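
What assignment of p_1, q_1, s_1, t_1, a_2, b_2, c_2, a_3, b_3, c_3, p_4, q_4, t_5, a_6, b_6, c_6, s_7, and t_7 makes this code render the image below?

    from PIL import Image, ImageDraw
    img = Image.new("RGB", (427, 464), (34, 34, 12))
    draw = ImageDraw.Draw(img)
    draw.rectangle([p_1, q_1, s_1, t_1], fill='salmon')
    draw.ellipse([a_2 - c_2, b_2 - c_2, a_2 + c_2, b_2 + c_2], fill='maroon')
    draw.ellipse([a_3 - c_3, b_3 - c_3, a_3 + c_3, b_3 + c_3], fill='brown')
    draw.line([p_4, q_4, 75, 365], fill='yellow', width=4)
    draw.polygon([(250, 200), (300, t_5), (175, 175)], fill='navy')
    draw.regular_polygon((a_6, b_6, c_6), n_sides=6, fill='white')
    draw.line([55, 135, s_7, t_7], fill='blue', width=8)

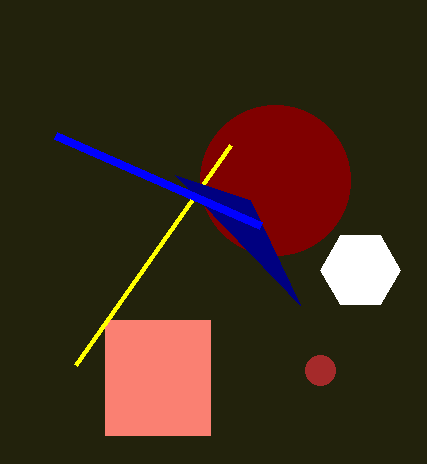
p_1 = 105; q_1 = 320; s_1 = 210; t_1 = 435; a_2 = 275; b_2 = 180; c_2 = 75; a_3 = 320; b_3 = 370; c_3 = 15; p_4 = 230; q_4 = 145; t_5 = 305; a_6 = 360; b_6 = 270; c_6 = 40; s_7 = 260; t_7 = 225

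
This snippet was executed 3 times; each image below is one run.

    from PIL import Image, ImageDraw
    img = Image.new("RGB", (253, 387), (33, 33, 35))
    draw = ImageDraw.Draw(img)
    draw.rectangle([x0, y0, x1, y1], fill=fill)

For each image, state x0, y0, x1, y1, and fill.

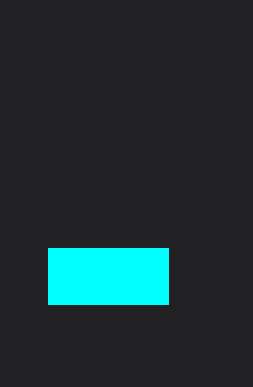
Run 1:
x0 = 48, y0 = 248, x1 = 168, y1 = 304, fill = 'cyan'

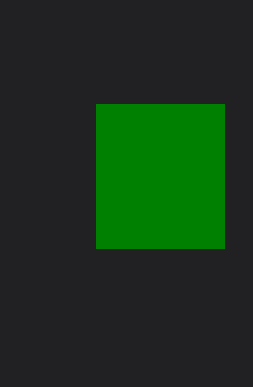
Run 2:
x0 = 96; y0 = 104; x1 = 224; y1 = 248; fill = 'green'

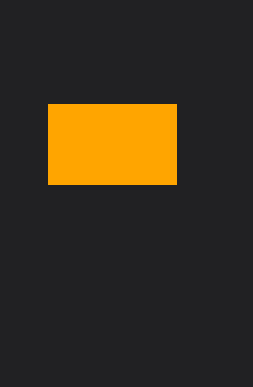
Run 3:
x0 = 48; y0 = 104; x1 = 176; y1 = 184; fill = 'orange'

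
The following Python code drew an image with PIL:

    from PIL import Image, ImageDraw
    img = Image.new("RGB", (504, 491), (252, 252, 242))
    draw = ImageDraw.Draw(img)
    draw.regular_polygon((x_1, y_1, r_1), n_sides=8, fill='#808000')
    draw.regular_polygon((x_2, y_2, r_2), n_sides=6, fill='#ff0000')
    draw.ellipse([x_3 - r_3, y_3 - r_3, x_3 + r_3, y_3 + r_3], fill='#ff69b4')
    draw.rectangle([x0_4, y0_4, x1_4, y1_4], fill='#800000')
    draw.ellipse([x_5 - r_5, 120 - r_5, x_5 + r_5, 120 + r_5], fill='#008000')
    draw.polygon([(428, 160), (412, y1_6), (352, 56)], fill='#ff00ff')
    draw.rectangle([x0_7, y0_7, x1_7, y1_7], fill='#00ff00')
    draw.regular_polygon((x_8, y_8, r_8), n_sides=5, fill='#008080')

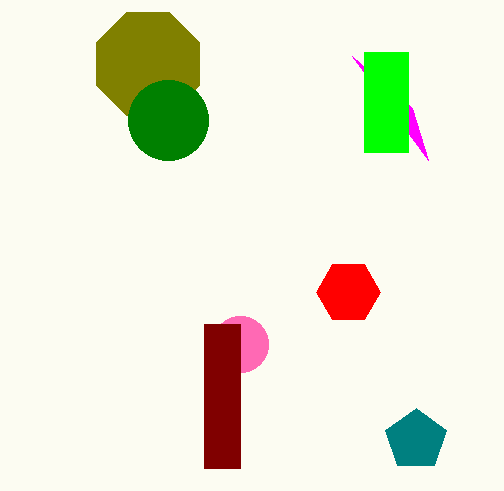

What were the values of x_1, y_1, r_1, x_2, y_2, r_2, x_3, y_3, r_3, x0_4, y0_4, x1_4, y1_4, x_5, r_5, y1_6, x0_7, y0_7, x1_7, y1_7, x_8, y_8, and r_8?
x_1 = 148; y_1 = 64; r_1 = 56; x_2 = 348; y_2 = 292; r_2 = 32; x_3 = 240; y_3 = 344; r_3 = 28; x0_4 = 204; y0_4 = 324; x1_4 = 240; y1_4 = 468; x_5 = 168; r_5 = 40; y1_6 = 108; x0_7 = 364; y0_7 = 52; x1_7 = 408; y1_7 = 152; x_8 = 416; y_8 = 440; r_8 = 32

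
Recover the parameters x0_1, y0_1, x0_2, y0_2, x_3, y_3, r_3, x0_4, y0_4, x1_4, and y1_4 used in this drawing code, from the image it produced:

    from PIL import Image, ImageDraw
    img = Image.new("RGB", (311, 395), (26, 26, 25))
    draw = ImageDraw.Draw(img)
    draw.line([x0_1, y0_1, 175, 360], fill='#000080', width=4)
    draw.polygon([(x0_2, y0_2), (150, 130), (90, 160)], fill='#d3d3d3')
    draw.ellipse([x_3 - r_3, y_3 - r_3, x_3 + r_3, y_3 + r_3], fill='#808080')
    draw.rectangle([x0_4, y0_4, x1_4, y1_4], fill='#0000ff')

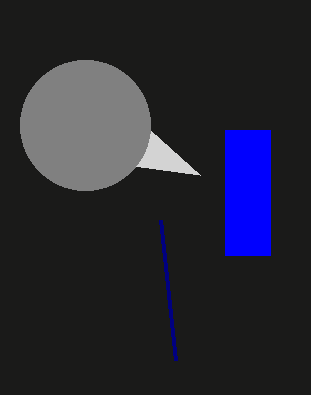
x0_1 = 160; y0_1 = 220; x0_2 = 200; y0_2 = 175; x_3 = 85; y_3 = 125; r_3 = 65; x0_4 = 225; y0_4 = 130; x1_4 = 270; y1_4 = 255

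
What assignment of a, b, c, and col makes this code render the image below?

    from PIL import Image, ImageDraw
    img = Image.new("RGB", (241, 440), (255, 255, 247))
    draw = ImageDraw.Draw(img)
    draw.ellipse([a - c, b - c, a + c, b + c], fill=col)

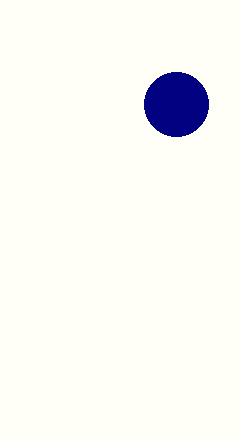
a = 176
b = 104
c = 32
col = 'navy'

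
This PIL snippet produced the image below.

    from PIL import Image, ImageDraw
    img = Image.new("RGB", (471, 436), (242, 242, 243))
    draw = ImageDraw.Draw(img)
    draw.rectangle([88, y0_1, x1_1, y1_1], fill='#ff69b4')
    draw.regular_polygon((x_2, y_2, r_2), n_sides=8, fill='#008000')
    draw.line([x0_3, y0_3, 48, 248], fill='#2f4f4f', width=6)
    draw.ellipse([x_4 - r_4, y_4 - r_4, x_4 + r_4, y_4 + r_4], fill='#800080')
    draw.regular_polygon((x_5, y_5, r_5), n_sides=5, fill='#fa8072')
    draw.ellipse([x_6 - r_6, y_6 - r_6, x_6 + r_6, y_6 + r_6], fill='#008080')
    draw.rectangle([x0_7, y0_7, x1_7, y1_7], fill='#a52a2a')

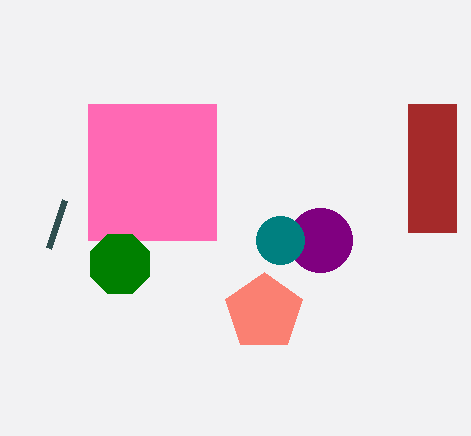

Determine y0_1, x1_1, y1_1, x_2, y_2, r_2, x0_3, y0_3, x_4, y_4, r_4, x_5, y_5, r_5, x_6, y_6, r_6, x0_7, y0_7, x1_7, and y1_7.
y0_1 = 104, x1_1 = 216, y1_1 = 240, x_2 = 120, y_2 = 264, r_2 = 32, x0_3 = 64, y0_3 = 200, x_4 = 320, y_4 = 240, r_4 = 32, x_5 = 264, y_5 = 312, r_5 = 40, x_6 = 280, y_6 = 240, r_6 = 24, x0_7 = 408, y0_7 = 104, x1_7 = 456, y1_7 = 232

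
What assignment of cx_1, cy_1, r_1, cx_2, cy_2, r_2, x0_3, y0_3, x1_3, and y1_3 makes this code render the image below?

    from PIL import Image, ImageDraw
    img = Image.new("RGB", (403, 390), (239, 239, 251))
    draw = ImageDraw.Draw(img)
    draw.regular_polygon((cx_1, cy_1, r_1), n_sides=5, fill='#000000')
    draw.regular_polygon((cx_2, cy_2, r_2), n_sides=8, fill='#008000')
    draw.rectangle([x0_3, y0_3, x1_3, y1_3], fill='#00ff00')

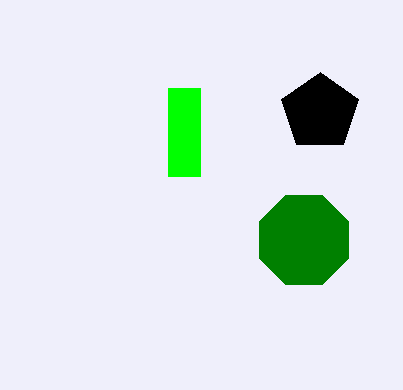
cx_1 = 320
cy_1 = 112
r_1 = 40
cx_2 = 304
cy_2 = 240
r_2 = 48
x0_3 = 168
y0_3 = 88
x1_3 = 200
y1_3 = 176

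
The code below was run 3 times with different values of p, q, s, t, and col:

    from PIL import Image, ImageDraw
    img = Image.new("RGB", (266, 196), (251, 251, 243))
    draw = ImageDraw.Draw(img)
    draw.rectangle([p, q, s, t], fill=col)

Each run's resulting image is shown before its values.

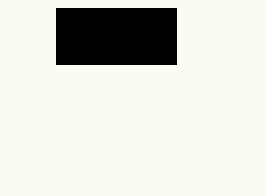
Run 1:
p = 56; q = 8; s = 176; t = 64; col = 'black'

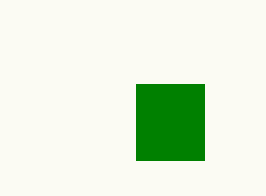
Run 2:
p = 136
q = 84
s = 204
t = 160
col = 'green'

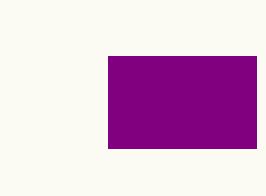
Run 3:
p = 108; q = 56; s = 256; t = 148; col = 'purple'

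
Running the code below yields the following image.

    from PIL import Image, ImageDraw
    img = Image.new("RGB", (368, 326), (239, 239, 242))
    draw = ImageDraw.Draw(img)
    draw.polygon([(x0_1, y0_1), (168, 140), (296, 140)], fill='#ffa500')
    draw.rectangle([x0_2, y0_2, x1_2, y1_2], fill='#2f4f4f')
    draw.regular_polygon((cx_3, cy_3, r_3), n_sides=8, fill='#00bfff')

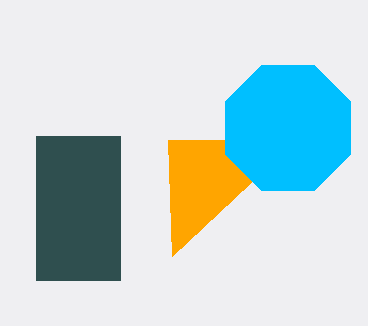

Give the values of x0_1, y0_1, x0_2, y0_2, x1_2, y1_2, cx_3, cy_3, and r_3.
x0_1 = 172; y0_1 = 256; x0_2 = 36; y0_2 = 136; x1_2 = 120; y1_2 = 280; cx_3 = 288; cy_3 = 128; r_3 = 68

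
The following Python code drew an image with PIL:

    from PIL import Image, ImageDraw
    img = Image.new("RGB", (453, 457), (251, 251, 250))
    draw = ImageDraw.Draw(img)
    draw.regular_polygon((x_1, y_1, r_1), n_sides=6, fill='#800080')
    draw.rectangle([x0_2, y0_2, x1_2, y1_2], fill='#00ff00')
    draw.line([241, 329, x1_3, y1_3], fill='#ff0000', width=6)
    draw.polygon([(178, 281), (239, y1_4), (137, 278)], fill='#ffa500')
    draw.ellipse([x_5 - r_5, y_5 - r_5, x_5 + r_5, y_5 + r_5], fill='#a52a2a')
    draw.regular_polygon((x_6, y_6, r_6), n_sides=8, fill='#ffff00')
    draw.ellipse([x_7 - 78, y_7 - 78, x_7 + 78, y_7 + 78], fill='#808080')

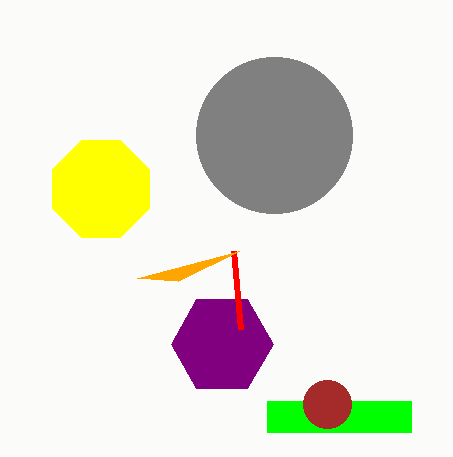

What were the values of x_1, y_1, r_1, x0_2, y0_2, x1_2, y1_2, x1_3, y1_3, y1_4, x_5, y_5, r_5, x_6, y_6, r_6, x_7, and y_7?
x_1 = 222
y_1 = 344
r_1 = 51
x0_2 = 267
y0_2 = 401
x1_2 = 411
y1_2 = 432
x1_3 = 234
y1_3 = 251
y1_4 = 251
x_5 = 327
y_5 = 404
r_5 = 24
x_6 = 101
y_6 = 189
r_6 = 52
x_7 = 274
y_7 = 135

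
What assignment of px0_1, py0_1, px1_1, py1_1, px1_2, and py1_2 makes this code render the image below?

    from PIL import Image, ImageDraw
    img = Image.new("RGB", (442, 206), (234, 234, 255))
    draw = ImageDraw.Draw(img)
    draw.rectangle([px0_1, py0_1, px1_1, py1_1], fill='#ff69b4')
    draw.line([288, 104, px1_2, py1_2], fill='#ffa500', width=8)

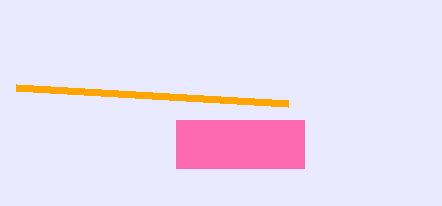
px0_1 = 176; py0_1 = 120; px1_1 = 304; py1_1 = 168; px1_2 = 16; py1_2 = 88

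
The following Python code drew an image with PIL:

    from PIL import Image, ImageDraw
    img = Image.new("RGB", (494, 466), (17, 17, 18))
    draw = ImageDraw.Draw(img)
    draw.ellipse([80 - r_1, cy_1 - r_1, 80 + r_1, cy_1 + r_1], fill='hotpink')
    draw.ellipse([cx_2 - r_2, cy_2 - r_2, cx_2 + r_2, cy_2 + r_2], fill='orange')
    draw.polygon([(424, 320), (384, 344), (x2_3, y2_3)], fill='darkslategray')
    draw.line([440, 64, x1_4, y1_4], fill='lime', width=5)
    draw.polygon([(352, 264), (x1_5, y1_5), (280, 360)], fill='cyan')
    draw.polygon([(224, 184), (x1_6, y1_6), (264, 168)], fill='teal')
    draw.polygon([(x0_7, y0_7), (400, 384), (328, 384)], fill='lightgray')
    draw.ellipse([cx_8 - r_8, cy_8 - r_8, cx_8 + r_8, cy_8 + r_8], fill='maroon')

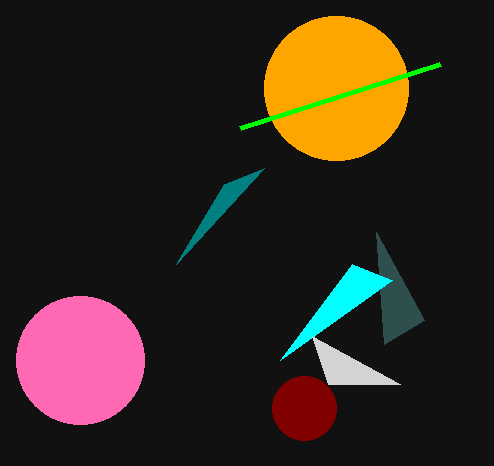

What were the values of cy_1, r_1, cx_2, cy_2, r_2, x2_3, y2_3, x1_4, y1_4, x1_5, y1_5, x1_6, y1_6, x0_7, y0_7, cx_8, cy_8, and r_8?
cy_1 = 360; r_1 = 64; cx_2 = 336; cy_2 = 88; r_2 = 72; x2_3 = 376; y2_3 = 232; x1_4 = 240; y1_4 = 128; x1_5 = 392; y1_5 = 280; x1_6 = 176; y1_6 = 264; x0_7 = 312; y0_7 = 336; cx_8 = 304; cy_8 = 408; r_8 = 32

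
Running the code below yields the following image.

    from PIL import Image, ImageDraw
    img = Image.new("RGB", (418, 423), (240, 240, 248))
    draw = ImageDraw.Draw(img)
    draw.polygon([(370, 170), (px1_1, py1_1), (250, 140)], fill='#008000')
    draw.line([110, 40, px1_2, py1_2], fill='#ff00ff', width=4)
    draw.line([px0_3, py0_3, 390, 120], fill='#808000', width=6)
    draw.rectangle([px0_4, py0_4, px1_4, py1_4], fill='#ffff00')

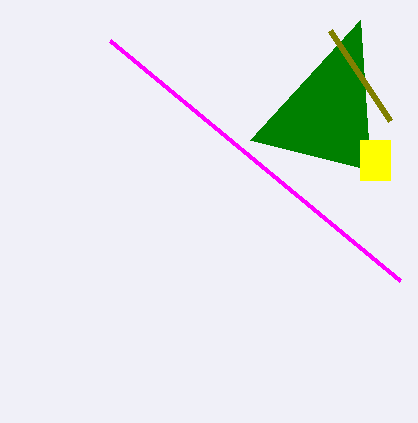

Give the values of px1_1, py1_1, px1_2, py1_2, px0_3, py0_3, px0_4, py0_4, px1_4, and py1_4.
px1_1 = 360
py1_1 = 20
px1_2 = 400
py1_2 = 280
px0_3 = 330
py0_3 = 30
px0_4 = 360
py0_4 = 140
px1_4 = 390
py1_4 = 180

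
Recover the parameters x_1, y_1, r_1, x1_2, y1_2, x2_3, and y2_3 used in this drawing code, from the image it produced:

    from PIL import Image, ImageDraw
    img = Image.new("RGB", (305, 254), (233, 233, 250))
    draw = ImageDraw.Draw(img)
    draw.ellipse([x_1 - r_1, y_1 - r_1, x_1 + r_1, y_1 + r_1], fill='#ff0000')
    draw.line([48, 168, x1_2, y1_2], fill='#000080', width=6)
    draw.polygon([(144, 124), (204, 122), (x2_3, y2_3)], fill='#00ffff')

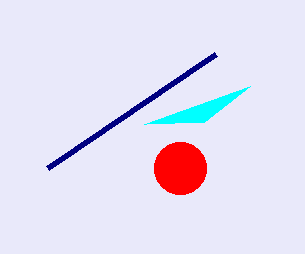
x_1 = 180; y_1 = 168; r_1 = 26; x1_2 = 216; y1_2 = 54; x2_3 = 250; y2_3 = 86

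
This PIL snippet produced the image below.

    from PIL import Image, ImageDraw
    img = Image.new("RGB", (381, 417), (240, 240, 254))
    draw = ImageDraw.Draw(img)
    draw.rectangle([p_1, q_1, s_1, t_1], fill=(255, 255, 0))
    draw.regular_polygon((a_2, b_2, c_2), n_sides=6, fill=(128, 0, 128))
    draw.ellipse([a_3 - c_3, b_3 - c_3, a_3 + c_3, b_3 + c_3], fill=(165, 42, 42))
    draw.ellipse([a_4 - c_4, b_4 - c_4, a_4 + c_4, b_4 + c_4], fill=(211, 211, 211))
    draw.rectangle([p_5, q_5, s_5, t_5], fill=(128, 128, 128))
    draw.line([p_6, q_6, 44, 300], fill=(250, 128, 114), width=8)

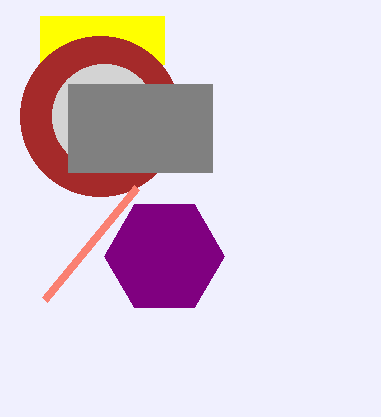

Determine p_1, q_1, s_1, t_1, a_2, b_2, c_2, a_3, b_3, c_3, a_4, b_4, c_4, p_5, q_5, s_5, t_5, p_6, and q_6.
p_1 = 40; q_1 = 16; s_1 = 164; t_1 = 64; a_2 = 164; b_2 = 256; c_2 = 60; a_3 = 100; b_3 = 116; c_3 = 80; a_4 = 104; b_4 = 116; c_4 = 52; p_5 = 68; q_5 = 84; s_5 = 212; t_5 = 172; p_6 = 136; q_6 = 188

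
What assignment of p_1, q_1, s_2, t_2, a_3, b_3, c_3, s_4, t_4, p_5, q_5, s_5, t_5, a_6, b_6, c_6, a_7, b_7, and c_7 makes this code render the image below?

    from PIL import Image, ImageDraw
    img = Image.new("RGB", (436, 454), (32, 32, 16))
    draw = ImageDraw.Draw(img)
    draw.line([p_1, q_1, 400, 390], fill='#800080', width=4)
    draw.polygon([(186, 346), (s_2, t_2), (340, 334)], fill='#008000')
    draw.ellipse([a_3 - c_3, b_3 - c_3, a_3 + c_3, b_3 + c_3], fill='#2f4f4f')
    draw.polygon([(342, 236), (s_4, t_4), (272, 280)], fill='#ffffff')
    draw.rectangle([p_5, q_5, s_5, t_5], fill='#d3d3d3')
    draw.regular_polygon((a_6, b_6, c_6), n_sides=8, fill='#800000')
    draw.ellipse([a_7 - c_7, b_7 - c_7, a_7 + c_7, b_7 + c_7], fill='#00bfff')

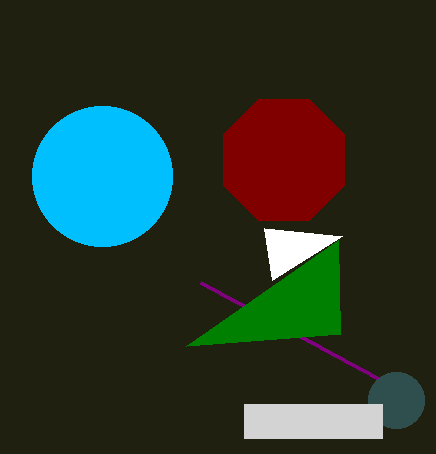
p_1 = 200, q_1 = 282, s_2 = 338, t_2 = 240, a_3 = 396, b_3 = 400, c_3 = 28, s_4 = 264, t_4 = 228, p_5 = 244, q_5 = 404, s_5 = 382, t_5 = 438, a_6 = 284, b_6 = 160, c_6 = 66, a_7 = 102, b_7 = 176, c_7 = 70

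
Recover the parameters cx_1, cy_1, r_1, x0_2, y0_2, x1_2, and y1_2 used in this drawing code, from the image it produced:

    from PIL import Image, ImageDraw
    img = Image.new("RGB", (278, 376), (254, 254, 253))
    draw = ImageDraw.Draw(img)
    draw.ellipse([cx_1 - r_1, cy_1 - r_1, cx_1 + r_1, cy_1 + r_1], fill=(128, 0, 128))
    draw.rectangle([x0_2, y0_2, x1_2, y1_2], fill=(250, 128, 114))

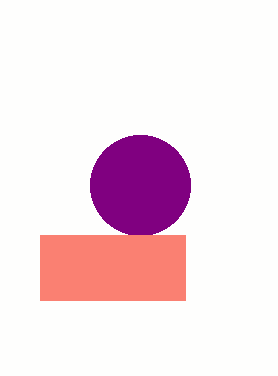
cx_1 = 140, cy_1 = 185, r_1 = 50, x0_2 = 40, y0_2 = 235, x1_2 = 185, y1_2 = 300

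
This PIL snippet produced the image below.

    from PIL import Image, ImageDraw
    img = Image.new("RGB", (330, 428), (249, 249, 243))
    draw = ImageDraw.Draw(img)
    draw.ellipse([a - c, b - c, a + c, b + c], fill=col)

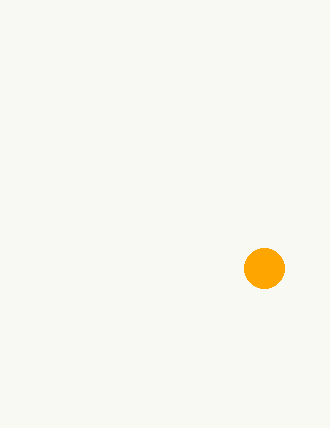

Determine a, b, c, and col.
a = 264
b = 268
c = 20
col = 'orange'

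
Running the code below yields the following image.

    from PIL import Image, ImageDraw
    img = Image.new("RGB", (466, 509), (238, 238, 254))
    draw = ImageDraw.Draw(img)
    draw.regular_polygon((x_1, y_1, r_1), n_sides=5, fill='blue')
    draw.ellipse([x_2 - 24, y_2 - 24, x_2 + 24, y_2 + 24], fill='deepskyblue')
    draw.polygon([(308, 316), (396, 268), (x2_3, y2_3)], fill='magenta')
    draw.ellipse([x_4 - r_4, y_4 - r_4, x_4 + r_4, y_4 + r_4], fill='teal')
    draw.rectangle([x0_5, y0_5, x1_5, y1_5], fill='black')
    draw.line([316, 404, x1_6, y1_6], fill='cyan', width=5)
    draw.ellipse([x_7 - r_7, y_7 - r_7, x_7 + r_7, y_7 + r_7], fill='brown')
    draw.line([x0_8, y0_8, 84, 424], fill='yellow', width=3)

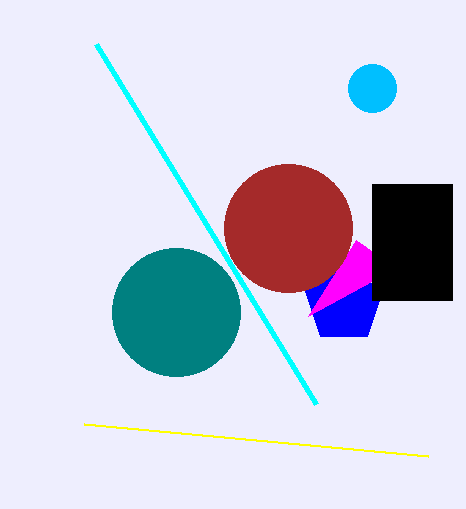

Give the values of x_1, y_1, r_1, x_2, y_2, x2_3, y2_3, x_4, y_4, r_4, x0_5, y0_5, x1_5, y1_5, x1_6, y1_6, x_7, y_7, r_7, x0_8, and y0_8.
x_1 = 344; y_1 = 304; r_1 = 40; x_2 = 372; y_2 = 88; x2_3 = 356; y2_3 = 240; x_4 = 176; y_4 = 312; r_4 = 64; x0_5 = 372; y0_5 = 184; x1_5 = 452; y1_5 = 300; x1_6 = 96; y1_6 = 44; x_7 = 288; y_7 = 228; r_7 = 64; x0_8 = 428; y0_8 = 456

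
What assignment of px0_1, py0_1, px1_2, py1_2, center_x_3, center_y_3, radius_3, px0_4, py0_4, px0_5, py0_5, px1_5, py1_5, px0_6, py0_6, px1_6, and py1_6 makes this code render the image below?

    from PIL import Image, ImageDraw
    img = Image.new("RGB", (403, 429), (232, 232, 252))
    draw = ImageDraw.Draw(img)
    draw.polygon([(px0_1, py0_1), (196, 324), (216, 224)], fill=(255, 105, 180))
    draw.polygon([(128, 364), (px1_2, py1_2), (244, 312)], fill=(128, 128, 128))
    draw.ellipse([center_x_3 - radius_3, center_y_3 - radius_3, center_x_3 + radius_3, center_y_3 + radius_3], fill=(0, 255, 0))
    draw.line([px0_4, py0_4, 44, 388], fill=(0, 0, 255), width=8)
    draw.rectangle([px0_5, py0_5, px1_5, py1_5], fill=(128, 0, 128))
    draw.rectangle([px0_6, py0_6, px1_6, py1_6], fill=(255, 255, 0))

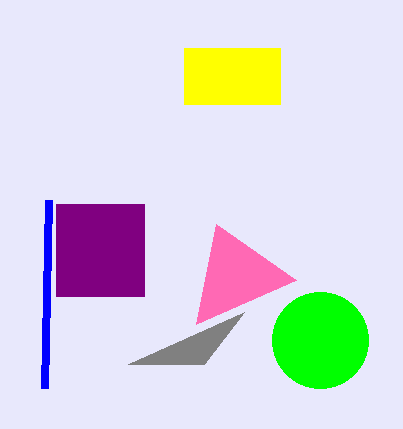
px0_1 = 296
py0_1 = 280
px1_2 = 204
py1_2 = 364
center_x_3 = 320
center_y_3 = 340
radius_3 = 48
px0_4 = 48
py0_4 = 200
px0_5 = 56
py0_5 = 204
px1_5 = 144
py1_5 = 296
px0_6 = 184
py0_6 = 48
px1_6 = 280
py1_6 = 104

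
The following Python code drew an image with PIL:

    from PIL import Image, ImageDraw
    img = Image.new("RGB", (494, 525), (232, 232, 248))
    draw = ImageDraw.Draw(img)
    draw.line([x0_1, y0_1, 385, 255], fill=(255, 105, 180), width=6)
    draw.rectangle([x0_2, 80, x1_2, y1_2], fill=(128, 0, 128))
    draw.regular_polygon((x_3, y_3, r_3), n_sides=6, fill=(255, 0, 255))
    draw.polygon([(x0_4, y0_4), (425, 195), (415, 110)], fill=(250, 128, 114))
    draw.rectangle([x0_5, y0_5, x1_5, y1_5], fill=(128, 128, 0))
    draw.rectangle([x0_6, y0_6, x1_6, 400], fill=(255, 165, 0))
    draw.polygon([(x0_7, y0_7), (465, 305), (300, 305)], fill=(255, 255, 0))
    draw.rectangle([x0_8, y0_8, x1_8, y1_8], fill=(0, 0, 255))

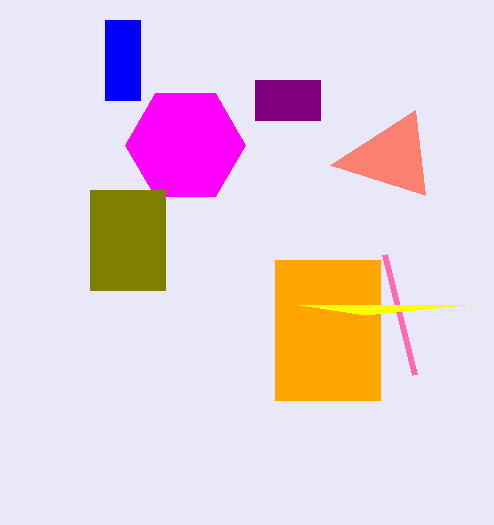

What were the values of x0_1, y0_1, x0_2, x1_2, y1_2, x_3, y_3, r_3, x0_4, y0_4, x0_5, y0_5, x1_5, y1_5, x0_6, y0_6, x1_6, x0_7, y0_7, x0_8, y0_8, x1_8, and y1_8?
x0_1 = 415
y0_1 = 375
x0_2 = 255
x1_2 = 320
y1_2 = 120
x_3 = 185
y_3 = 145
r_3 = 60
x0_4 = 330
y0_4 = 165
x0_5 = 90
y0_5 = 190
x1_5 = 165
y1_5 = 290
x0_6 = 275
y0_6 = 260
x1_6 = 380
x0_7 = 365
y0_7 = 315
x0_8 = 105
y0_8 = 20
x1_8 = 140
y1_8 = 100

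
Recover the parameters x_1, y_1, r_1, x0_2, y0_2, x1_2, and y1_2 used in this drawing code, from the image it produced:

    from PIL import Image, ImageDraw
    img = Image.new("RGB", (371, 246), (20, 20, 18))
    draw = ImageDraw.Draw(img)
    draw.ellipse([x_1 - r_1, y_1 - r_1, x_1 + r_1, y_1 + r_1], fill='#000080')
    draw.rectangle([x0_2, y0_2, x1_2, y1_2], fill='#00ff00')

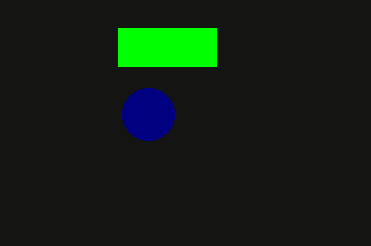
x_1 = 148, y_1 = 114, r_1 = 26, x0_2 = 118, y0_2 = 28, x1_2 = 216, y1_2 = 66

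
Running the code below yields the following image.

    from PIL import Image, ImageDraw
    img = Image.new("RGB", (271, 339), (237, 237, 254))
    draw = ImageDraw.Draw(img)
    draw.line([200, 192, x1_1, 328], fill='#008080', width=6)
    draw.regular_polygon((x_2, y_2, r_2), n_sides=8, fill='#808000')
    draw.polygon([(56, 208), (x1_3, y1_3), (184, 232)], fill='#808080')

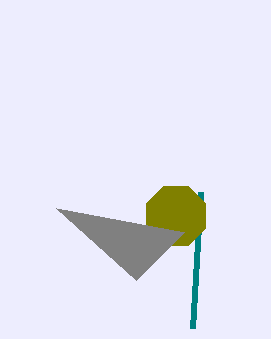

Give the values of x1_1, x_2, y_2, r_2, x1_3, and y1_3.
x1_1 = 192
x_2 = 176
y_2 = 216
r_2 = 32
x1_3 = 136
y1_3 = 280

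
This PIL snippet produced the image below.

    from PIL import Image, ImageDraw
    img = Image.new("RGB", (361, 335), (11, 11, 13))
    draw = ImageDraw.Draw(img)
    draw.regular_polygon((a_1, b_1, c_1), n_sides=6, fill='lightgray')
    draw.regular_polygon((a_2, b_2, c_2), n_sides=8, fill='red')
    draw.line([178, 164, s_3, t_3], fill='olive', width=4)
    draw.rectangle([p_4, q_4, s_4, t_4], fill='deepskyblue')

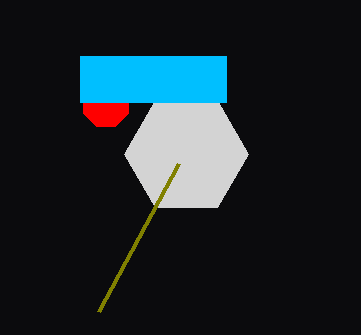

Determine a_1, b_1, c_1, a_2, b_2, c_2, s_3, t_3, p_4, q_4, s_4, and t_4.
a_1 = 186, b_1 = 154, c_1 = 62, a_2 = 106, b_2 = 104, c_2 = 24, s_3 = 98, t_3 = 312, p_4 = 80, q_4 = 56, s_4 = 226, t_4 = 102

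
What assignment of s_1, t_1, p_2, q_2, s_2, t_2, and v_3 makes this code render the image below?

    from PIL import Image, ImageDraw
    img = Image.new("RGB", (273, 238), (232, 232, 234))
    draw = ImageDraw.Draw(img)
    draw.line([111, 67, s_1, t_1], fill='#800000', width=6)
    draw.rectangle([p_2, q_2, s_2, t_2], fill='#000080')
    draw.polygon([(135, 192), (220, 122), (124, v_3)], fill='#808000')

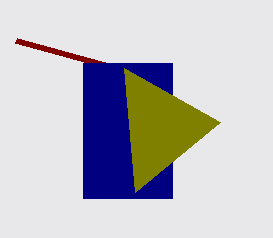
s_1 = 16
t_1 = 41
p_2 = 83
q_2 = 63
s_2 = 172
t_2 = 198
v_3 = 68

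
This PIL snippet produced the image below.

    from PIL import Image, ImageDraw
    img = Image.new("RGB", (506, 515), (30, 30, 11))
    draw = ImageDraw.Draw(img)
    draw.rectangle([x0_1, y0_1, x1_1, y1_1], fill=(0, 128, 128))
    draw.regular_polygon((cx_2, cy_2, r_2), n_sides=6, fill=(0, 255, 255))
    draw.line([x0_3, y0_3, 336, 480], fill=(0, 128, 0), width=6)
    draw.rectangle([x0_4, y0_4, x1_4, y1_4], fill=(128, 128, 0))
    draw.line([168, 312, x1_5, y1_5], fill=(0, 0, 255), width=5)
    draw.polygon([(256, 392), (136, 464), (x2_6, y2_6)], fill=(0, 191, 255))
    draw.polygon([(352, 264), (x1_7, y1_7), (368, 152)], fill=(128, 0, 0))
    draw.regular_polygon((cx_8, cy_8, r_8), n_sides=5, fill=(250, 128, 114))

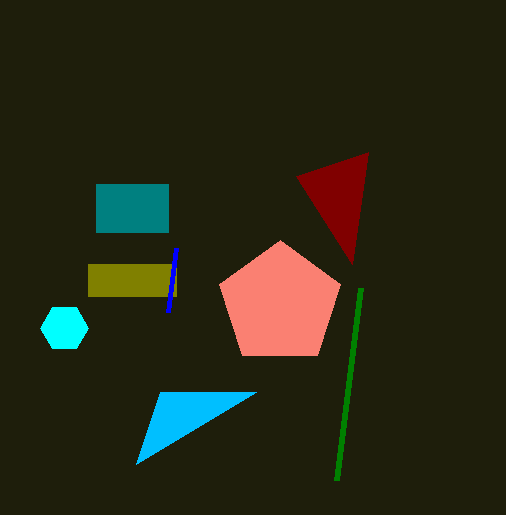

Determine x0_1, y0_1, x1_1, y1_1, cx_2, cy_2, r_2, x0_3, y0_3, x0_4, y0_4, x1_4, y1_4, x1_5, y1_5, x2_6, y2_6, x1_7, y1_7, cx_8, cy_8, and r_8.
x0_1 = 96, y0_1 = 184, x1_1 = 168, y1_1 = 232, cx_2 = 64, cy_2 = 328, r_2 = 24, x0_3 = 360, y0_3 = 288, x0_4 = 88, y0_4 = 264, x1_4 = 176, y1_4 = 296, x1_5 = 176, y1_5 = 248, x2_6 = 160, y2_6 = 392, x1_7 = 296, y1_7 = 176, cx_8 = 280, cy_8 = 304, r_8 = 64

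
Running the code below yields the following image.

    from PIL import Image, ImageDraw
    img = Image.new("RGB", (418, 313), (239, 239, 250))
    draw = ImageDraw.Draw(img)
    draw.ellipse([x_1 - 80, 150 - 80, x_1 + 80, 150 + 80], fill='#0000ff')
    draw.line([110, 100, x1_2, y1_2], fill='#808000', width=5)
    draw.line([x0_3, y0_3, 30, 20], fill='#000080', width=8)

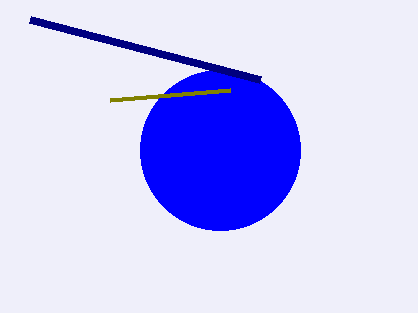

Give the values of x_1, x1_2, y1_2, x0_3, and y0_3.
x_1 = 220
x1_2 = 230
y1_2 = 90
x0_3 = 260
y0_3 = 80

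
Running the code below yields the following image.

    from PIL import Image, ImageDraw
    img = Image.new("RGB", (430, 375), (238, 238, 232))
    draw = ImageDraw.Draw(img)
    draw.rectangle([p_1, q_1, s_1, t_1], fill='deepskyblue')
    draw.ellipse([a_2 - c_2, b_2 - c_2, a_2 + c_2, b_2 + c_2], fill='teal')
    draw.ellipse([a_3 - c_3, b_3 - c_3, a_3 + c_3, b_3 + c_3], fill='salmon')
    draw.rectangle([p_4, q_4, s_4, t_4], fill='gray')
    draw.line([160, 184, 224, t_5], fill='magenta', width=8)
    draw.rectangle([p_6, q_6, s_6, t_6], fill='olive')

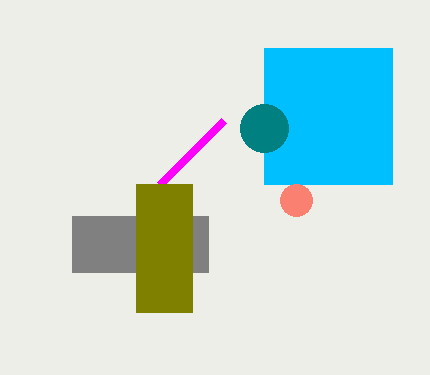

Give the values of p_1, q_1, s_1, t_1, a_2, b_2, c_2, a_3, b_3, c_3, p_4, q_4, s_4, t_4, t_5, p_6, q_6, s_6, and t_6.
p_1 = 264
q_1 = 48
s_1 = 392
t_1 = 184
a_2 = 264
b_2 = 128
c_2 = 24
a_3 = 296
b_3 = 200
c_3 = 16
p_4 = 72
q_4 = 216
s_4 = 208
t_4 = 272
t_5 = 120
p_6 = 136
q_6 = 184
s_6 = 192
t_6 = 312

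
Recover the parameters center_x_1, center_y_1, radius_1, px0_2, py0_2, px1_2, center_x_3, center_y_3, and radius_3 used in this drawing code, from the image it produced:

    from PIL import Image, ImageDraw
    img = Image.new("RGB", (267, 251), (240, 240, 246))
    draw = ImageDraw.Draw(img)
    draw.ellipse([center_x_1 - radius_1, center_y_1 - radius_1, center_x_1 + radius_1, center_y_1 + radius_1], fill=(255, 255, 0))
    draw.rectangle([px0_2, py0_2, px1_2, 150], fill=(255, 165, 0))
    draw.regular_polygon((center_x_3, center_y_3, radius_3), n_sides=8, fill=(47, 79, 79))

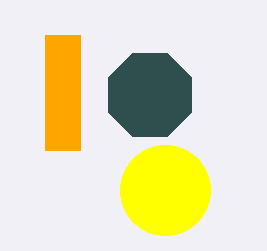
center_x_1 = 165
center_y_1 = 190
radius_1 = 45
px0_2 = 45
py0_2 = 35
px1_2 = 80
center_x_3 = 150
center_y_3 = 95
radius_3 = 45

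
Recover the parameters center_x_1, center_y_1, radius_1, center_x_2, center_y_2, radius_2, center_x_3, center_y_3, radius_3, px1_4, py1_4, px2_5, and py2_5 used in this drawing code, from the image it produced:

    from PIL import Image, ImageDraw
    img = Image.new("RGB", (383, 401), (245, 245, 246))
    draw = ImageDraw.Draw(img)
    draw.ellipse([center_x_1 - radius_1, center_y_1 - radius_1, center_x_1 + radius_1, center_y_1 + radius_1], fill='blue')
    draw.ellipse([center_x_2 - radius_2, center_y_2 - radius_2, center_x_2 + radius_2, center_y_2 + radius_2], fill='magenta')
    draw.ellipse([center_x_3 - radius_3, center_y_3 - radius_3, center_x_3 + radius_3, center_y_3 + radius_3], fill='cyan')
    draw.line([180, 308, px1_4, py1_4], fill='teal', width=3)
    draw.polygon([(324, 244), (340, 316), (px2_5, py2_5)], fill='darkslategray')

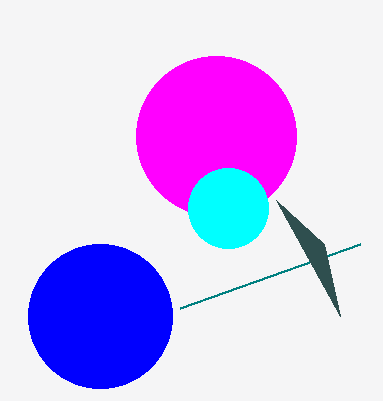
center_x_1 = 100
center_y_1 = 316
radius_1 = 72
center_x_2 = 216
center_y_2 = 136
radius_2 = 80
center_x_3 = 228
center_y_3 = 208
radius_3 = 40
px1_4 = 360
py1_4 = 244
px2_5 = 276
py2_5 = 200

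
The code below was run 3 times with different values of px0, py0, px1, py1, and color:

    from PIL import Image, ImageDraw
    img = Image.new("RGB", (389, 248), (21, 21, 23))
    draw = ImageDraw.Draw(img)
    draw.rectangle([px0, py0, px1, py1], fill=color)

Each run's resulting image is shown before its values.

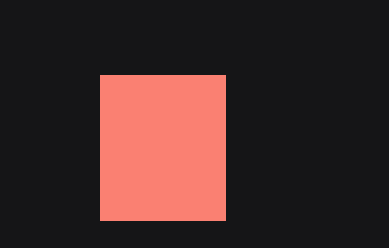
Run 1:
px0 = 100, py0 = 75, px1 = 225, py1 = 220, color = 'salmon'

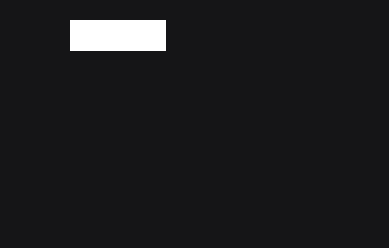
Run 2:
px0 = 70, py0 = 20, px1 = 165, py1 = 50, color = 'white'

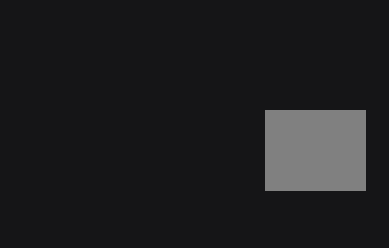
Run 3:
px0 = 265; py0 = 110; px1 = 365; py1 = 190; color = 'gray'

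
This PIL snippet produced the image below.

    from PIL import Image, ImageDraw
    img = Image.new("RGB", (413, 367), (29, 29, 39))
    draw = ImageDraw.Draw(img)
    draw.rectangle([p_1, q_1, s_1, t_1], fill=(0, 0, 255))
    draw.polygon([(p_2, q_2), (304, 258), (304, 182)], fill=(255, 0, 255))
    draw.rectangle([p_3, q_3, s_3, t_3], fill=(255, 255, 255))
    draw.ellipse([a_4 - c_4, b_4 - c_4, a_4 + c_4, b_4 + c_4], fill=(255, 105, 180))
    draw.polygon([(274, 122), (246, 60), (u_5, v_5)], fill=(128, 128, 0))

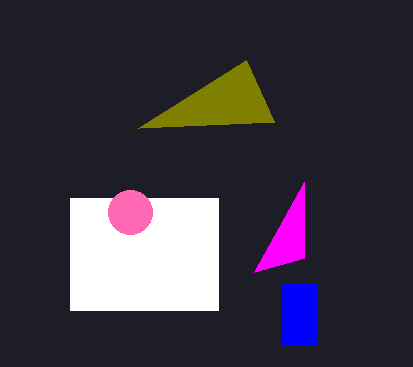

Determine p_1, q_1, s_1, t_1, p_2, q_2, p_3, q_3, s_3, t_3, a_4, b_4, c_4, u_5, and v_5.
p_1 = 282; q_1 = 284; s_1 = 316; t_1 = 344; p_2 = 254; q_2 = 272; p_3 = 70; q_3 = 198; s_3 = 218; t_3 = 310; a_4 = 130; b_4 = 212; c_4 = 22; u_5 = 138; v_5 = 128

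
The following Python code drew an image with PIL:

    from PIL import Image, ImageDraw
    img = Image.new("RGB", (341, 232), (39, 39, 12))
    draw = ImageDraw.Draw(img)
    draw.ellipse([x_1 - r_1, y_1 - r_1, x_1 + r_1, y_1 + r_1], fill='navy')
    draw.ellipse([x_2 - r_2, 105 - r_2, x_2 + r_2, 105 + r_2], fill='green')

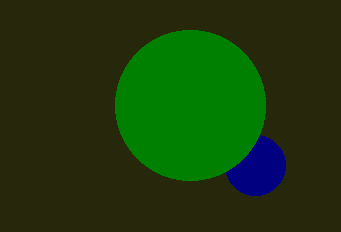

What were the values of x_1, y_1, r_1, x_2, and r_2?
x_1 = 255
y_1 = 165
r_1 = 30
x_2 = 190
r_2 = 75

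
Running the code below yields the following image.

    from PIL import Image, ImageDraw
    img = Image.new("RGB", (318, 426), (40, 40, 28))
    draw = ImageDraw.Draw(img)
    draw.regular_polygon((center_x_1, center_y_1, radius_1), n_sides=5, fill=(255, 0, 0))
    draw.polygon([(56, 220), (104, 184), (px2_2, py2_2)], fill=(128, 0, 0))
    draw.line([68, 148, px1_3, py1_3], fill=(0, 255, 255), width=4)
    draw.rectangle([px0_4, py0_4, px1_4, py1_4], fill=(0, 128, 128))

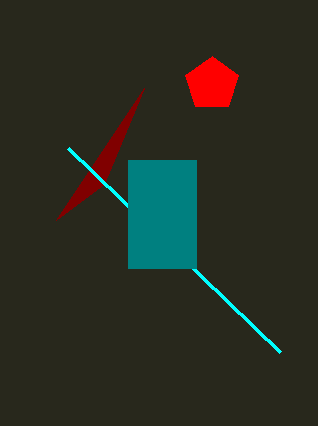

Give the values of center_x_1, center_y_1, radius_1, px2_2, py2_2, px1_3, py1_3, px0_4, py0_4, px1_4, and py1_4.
center_x_1 = 212; center_y_1 = 84; radius_1 = 28; px2_2 = 144; py2_2 = 88; px1_3 = 280; py1_3 = 352; px0_4 = 128; py0_4 = 160; px1_4 = 196; py1_4 = 268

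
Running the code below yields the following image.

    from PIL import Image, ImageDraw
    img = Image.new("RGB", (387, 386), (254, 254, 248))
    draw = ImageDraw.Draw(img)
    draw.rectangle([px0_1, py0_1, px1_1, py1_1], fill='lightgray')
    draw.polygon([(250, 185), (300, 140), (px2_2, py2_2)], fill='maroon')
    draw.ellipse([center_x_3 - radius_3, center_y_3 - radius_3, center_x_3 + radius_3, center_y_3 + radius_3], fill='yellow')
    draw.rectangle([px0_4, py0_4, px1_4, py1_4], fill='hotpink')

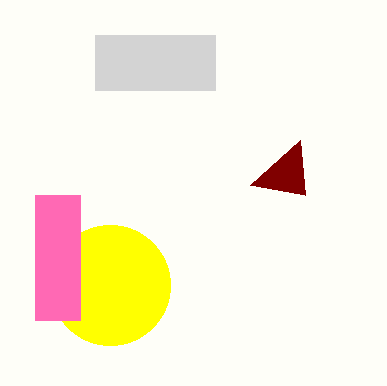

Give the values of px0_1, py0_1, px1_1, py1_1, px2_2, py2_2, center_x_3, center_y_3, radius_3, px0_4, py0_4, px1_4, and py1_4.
px0_1 = 95; py0_1 = 35; px1_1 = 215; py1_1 = 90; px2_2 = 305; py2_2 = 195; center_x_3 = 110; center_y_3 = 285; radius_3 = 60; px0_4 = 35; py0_4 = 195; px1_4 = 80; py1_4 = 320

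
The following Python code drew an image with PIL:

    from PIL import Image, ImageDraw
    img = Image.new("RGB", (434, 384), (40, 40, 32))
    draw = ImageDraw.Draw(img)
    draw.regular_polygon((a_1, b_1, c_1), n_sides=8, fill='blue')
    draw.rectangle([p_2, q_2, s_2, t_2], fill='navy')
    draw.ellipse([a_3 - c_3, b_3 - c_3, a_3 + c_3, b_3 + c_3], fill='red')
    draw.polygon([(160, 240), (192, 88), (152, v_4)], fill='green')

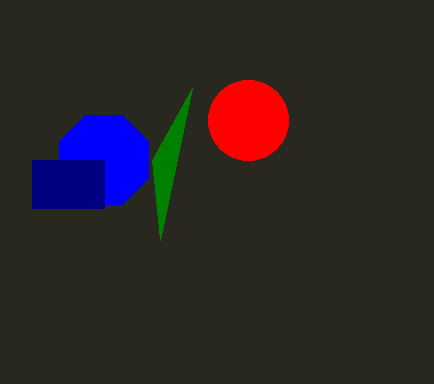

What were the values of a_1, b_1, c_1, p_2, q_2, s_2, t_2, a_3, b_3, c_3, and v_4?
a_1 = 104
b_1 = 160
c_1 = 48
p_2 = 32
q_2 = 160
s_2 = 104
t_2 = 208
a_3 = 248
b_3 = 120
c_3 = 40
v_4 = 160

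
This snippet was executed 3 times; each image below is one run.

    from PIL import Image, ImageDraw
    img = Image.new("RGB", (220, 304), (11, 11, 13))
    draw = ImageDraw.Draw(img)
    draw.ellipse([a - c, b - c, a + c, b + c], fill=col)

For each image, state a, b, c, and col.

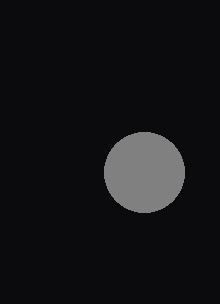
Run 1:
a = 144; b = 172; c = 40; col = 'gray'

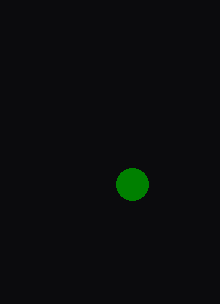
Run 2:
a = 132, b = 184, c = 16, col = 'green'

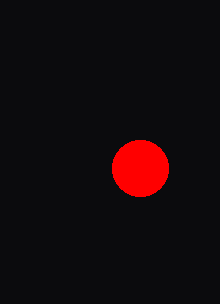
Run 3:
a = 140; b = 168; c = 28; col = 'red'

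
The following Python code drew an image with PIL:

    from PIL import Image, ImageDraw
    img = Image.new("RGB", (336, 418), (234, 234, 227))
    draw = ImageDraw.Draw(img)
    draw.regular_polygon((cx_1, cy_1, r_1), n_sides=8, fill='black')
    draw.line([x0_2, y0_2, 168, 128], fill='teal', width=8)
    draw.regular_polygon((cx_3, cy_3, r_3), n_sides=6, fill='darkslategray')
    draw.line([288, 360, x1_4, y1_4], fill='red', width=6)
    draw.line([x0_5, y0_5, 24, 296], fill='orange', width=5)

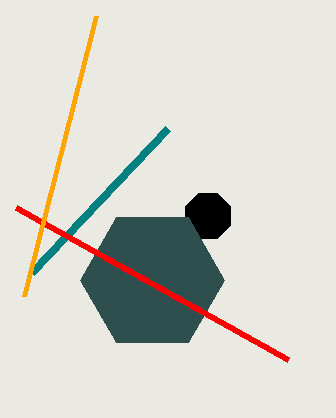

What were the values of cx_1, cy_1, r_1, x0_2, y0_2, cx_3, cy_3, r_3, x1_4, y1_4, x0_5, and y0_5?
cx_1 = 208
cy_1 = 216
r_1 = 24
x0_2 = 32
y0_2 = 272
cx_3 = 152
cy_3 = 280
r_3 = 72
x1_4 = 16
y1_4 = 208
x0_5 = 96
y0_5 = 16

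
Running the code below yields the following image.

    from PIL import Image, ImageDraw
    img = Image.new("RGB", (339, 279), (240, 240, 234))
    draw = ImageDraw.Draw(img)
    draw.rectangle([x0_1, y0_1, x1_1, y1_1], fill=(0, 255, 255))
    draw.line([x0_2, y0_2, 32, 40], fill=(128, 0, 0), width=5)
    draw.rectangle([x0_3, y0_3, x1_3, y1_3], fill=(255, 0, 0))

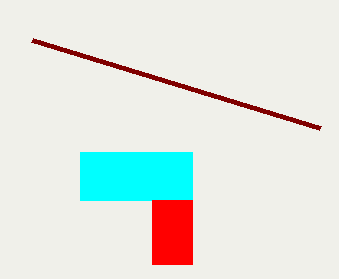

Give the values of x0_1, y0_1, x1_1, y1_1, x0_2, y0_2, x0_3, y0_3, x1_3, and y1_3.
x0_1 = 80, y0_1 = 152, x1_1 = 192, y1_1 = 200, x0_2 = 320, y0_2 = 128, x0_3 = 152, y0_3 = 200, x1_3 = 192, y1_3 = 264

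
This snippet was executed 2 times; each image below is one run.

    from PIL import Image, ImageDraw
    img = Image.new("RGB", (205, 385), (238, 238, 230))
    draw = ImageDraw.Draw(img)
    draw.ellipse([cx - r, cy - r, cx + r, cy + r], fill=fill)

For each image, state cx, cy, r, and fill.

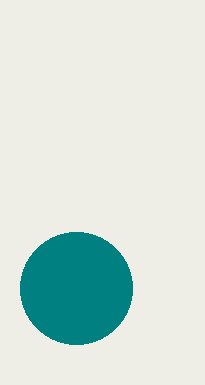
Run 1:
cx = 76; cy = 288; r = 56; fill = 'teal'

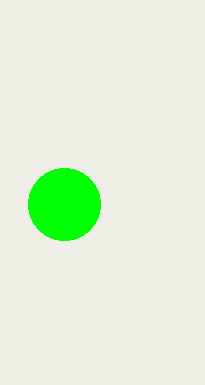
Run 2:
cx = 64; cy = 204; r = 36; fill = 'lime'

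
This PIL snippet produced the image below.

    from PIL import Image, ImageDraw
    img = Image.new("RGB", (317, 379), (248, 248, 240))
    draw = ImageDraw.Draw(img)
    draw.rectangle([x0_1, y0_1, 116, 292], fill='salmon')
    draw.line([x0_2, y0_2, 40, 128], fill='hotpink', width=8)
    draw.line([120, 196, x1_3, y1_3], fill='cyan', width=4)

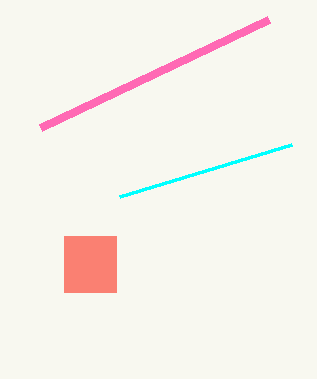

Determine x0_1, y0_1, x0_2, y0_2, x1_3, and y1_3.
x0_1 = 64; y0_1 = 236; x0_2 = 268; y0_2 = 20; x1_3 = 292; y1_3 = 144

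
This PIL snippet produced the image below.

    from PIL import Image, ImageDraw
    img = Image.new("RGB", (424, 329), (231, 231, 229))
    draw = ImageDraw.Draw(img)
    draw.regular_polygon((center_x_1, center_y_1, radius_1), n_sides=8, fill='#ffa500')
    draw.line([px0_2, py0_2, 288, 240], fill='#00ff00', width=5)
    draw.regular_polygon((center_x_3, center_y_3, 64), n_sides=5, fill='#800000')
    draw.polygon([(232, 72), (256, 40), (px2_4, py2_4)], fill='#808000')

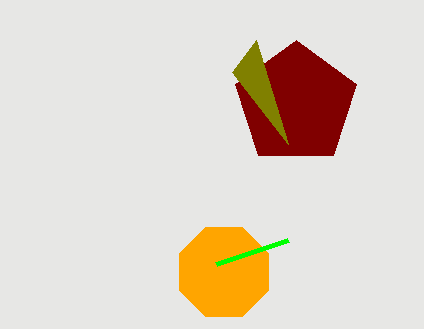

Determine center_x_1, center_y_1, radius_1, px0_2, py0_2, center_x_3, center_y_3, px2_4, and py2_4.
center_x_1 = 224; center_y_1 = 272; radius_1 = 48; px0_2 = 216; py0_2 = 264; center_x_3 = 296; center_y_3 = 104; px2_4 = 288; py2_4 = 144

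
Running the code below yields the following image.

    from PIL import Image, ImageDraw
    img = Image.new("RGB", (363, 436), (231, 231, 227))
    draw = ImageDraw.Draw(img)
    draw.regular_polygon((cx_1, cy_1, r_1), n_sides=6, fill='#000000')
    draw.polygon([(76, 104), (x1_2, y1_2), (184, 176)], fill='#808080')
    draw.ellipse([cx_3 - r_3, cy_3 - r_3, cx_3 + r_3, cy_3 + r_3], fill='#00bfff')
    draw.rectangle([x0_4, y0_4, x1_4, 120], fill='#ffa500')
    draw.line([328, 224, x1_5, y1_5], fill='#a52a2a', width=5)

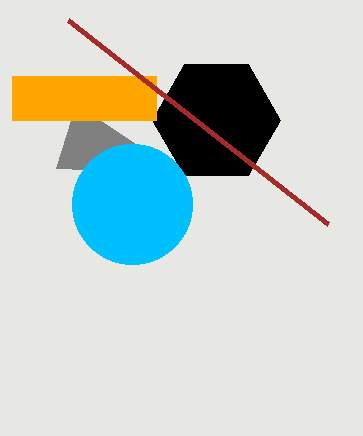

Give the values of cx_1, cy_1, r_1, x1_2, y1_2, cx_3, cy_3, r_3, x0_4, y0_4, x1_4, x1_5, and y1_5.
cx_1 = 216; cy_1 = 120; r_1 = 64; x1_2 = 56; y1_2 = 168; cx_3 = 132; cy_3 = 204; r_3 = 60; x0_4 = 12; y0_4 = 76; x1_4 = 156; x1_5 = 68; y1_5 = 20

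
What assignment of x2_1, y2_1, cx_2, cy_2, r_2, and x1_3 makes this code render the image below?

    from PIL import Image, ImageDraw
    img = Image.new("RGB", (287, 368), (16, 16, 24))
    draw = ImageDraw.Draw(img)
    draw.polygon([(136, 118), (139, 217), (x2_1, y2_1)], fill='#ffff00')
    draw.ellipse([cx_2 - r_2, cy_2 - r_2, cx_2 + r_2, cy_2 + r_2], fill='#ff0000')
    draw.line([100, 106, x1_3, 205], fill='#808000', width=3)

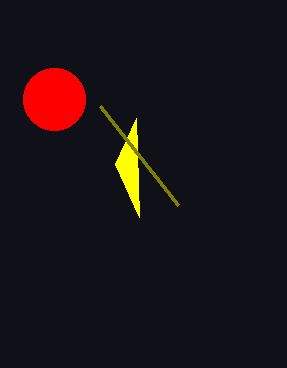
x2_1 = 115; y2_1 = 164; cx_2 = 54; cy_2 = 99; r_2 = 31; x1_3 = 178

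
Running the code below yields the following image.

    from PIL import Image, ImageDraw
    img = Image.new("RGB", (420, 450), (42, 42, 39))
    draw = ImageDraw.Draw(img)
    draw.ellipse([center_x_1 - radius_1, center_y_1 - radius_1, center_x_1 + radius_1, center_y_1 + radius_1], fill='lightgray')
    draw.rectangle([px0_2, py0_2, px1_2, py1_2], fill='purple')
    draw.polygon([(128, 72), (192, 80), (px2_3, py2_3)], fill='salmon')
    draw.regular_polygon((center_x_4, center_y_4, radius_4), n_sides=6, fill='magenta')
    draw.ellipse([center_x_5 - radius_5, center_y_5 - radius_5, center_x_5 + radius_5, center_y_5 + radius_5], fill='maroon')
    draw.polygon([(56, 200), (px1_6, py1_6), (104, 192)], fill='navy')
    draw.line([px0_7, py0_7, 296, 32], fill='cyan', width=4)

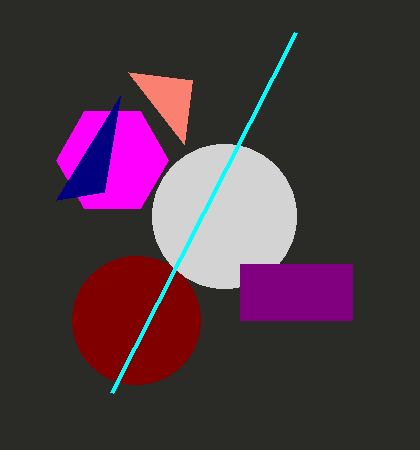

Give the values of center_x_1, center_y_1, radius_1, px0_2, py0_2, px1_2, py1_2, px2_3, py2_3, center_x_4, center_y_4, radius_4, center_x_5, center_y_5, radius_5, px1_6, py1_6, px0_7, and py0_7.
center_x_1 = 224
center_y_1 = 216
radius_1 = 72
px0_2 = 240
py0_2 = 264
px1_2 = 352
py1_2 = 320
px2_3 = 184
py2_3 = 144
center_x_4 = 112
center_y_4 = 160
radius_4 = 56
center_x_5 = 136
center_y_5 = 320
radius_5 = 64
px1_6 = 120
py1_6 = 96
px0_7 = 112
py0_7 = 392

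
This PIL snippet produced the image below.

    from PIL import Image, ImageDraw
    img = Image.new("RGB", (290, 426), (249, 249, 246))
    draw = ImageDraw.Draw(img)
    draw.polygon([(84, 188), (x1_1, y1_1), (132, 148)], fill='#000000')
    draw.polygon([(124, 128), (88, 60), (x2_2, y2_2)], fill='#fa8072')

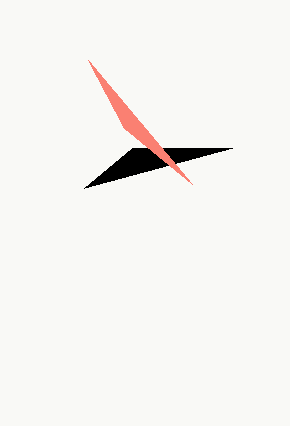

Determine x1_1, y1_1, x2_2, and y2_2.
x1_1 = 232, y1_1 = 148, x2_2 = 192, y2_2 = 184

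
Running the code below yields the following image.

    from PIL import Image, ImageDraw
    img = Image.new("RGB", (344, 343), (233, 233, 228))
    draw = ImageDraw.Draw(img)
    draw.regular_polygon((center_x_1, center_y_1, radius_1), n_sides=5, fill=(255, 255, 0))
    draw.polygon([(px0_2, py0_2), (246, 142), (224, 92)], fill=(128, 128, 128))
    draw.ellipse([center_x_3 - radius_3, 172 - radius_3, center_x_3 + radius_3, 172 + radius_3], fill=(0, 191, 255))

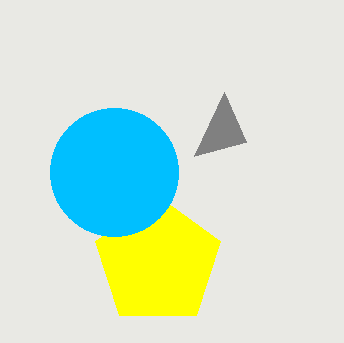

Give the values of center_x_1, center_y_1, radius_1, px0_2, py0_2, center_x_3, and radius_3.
center_x_1 = 158; center_y_1 = 262; radius_1 = 66; px0_2 = 194; py0_2 = 156; center_x_3 = 114; radius_3 = 64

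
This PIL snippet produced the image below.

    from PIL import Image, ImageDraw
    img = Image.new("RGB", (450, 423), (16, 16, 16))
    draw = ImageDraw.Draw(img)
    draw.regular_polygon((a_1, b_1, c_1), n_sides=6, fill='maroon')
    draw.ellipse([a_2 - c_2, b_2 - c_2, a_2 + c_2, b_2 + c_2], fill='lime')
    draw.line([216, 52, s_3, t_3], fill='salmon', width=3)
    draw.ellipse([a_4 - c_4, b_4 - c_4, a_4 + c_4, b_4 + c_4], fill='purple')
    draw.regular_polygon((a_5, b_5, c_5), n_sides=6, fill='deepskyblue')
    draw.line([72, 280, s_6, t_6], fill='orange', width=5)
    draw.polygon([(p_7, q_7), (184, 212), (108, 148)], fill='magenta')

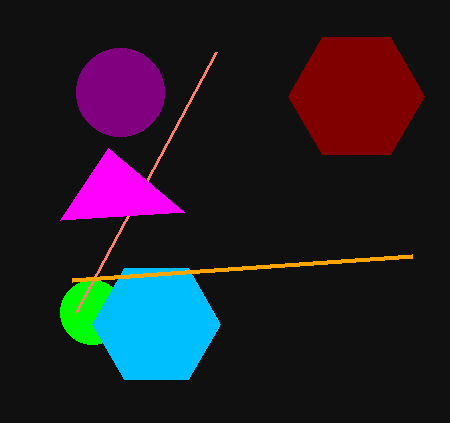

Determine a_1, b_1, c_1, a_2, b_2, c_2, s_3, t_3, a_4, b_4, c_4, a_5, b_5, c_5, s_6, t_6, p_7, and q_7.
a_1 = 356; b_1 = 96; c_1 = 68; a_2 = 92; b_2 = 312; c_2 = 32; s_3 = 76; t_3 = 312; a_4 = 120; b_4 = 92; c_4 = 44; a_5 = 156; b_5 = 324; c_5 = 64; s_6 = 412; t_6 = 256; p_7 = 60; q_7 = 220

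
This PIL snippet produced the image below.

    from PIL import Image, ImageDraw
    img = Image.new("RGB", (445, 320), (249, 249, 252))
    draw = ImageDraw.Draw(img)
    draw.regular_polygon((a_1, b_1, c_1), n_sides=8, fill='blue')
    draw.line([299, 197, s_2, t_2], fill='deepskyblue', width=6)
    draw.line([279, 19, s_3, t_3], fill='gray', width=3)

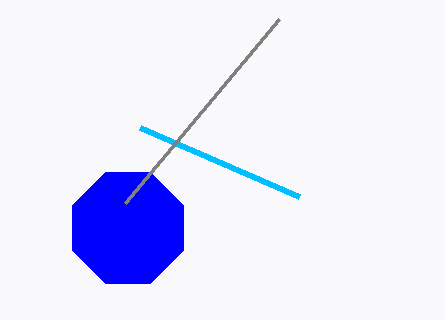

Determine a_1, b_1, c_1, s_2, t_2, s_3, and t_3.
a_1 = 128, b_1 = 228, c_1 = 60, s_2 = 140, t_2 = 128, s_3 = 125, t_3 = 203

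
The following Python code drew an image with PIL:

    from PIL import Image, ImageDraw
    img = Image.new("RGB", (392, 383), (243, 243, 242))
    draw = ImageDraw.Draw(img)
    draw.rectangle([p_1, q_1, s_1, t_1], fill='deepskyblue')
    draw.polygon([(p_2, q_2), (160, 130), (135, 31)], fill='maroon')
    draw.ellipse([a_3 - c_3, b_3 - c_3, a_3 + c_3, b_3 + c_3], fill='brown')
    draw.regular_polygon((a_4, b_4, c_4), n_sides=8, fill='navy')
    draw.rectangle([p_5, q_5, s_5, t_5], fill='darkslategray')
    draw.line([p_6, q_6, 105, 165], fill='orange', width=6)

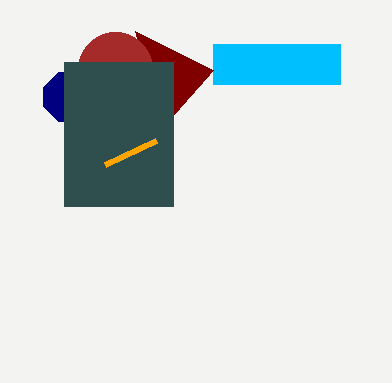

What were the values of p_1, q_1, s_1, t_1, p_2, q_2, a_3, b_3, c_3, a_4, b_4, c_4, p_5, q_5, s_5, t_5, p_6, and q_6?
p_1 = 213, q_1 = 44, s_1 = 340, t_1 = 84, p_2 = 213, q_2 = 70, a_3 = 115, b_3 = 69, c_3 = 37, a_4 = 68, b_4 = 97, c_4 = 26, p_5 = 64, q_5 = 62, s_5 = 173, t_5 = 206, p_6 = 156, q_6 = 141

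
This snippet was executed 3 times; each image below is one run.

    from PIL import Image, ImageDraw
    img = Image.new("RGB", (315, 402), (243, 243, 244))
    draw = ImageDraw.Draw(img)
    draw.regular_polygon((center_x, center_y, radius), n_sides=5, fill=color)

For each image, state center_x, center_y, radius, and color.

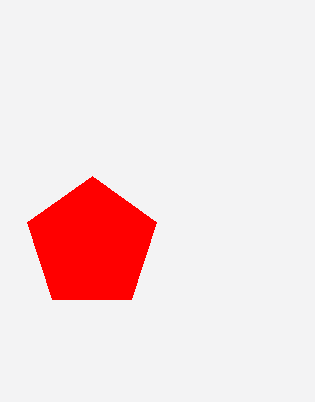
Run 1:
center_x = 92
center_y = 244
radius = 68
color = 'red'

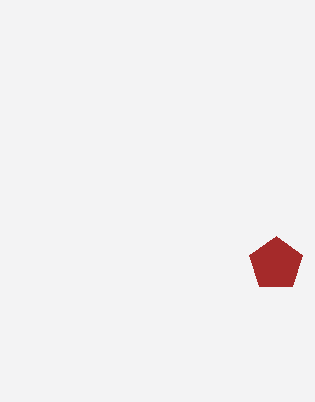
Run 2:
center_x = 276; center_y = 264; radius = 28; color = 'brown'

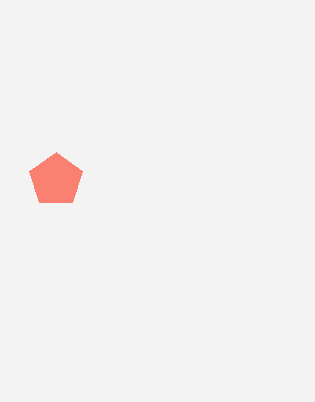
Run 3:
center_x = 56; center_y = 180; radius = 28; color = 'salmon'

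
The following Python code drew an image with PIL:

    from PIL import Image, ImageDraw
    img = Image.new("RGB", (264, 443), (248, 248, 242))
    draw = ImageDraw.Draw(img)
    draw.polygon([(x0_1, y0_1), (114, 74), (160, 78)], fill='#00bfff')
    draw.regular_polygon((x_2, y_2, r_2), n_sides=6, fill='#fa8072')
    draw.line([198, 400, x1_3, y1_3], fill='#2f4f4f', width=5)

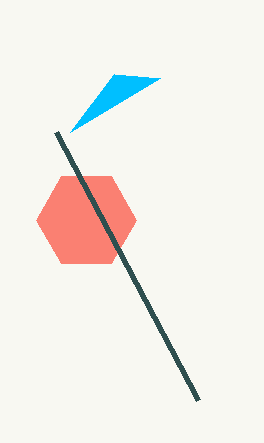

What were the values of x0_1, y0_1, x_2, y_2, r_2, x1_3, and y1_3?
x0_1 = 70, y0_1 = 132, x_2 = 86, y_2 = 220, r_2 = 50, x1_3 = 56, y1_3 = 132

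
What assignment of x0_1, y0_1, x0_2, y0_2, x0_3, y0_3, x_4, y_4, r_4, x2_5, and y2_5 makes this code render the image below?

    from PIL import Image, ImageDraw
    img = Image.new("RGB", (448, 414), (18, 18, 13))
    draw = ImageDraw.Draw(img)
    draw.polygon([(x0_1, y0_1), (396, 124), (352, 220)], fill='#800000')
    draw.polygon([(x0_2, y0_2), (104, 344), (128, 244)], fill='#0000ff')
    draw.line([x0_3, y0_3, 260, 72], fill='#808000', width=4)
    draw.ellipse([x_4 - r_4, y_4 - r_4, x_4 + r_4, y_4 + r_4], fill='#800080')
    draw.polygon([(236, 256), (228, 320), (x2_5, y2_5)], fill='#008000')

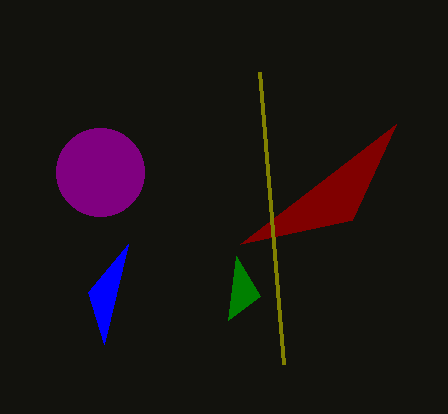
x0_1 = 240; y0_1 = 244; x0_2 = 88; y0_2 = 292; x0_3 = 284; y0_3 = 364; x_4 = 100; y_4 = 172; r_4 = 44; x2_5 = 260; y2_5 = 296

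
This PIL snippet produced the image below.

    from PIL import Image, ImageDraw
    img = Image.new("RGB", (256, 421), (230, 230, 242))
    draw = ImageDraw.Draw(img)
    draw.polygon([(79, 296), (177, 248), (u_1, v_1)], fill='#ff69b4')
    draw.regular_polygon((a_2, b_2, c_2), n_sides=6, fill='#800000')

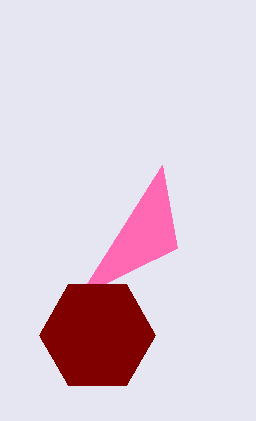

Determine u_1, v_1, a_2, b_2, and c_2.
u_1 = 162, v_1 = 165, a_2 = 97, b_2 = 335, c_2 = 58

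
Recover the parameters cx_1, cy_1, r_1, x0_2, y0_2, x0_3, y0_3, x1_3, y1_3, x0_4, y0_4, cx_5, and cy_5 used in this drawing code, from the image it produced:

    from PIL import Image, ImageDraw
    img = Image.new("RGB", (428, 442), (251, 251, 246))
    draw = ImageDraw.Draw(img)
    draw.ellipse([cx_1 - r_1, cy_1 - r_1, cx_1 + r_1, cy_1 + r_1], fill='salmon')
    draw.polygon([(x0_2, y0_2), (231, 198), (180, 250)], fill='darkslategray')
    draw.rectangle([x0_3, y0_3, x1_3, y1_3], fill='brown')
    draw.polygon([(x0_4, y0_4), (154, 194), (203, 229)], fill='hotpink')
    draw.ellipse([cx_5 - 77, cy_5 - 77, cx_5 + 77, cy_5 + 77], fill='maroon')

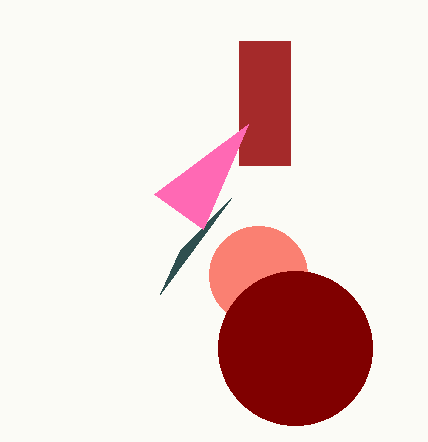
cx_1 = 258; cy_1 = 275; r_1 = 49; x0_2 = 160; y0_2 = 294; x0_3 = 239; y0_3 = 41; x1_3 = 290; y1_3 = 165; x0_4 = 248; y0_4 = 124; cx_5 = 295; cy_5 = 348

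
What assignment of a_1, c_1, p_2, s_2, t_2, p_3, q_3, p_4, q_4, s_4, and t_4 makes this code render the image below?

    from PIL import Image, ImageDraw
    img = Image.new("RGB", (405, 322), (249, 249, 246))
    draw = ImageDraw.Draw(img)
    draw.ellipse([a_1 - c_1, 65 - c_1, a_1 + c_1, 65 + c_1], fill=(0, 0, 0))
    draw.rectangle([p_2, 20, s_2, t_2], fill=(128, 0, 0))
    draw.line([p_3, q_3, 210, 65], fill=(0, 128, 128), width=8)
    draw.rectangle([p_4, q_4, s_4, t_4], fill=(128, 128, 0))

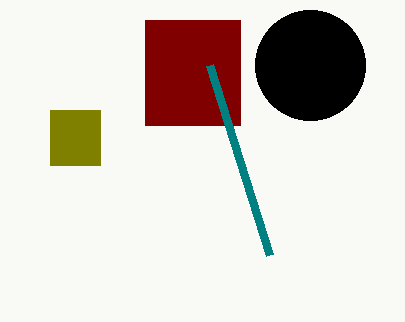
a_1 = 310, c_1 = 55, p_2 = 145, s_2 = 240, t_2 = 125, p_3 = 270, q_3 = 255, p_4 = 50, q_4 = 110, s_4 = 100, t_4 = 165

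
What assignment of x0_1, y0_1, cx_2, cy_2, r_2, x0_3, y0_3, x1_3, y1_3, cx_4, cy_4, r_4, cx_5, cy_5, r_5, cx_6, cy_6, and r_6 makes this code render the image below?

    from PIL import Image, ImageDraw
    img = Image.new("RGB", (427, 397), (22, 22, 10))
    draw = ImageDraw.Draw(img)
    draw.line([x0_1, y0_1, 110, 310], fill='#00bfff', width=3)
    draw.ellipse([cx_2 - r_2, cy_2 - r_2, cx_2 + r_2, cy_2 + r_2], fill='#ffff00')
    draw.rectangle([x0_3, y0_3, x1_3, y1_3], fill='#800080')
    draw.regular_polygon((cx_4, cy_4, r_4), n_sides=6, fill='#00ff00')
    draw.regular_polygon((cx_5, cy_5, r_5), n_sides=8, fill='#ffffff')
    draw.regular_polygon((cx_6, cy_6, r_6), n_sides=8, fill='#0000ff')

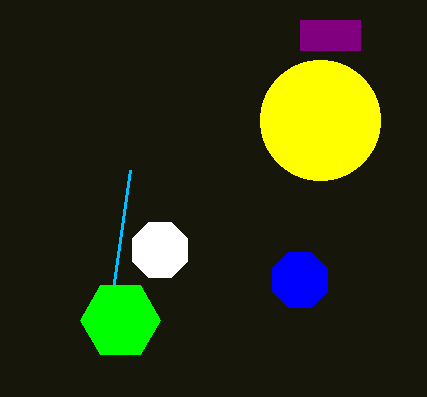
x0_1 = 130, y0_1 = 170, cx_2 = 320, cy_2 = 120, r_2 = 60, x0_3 = 300, y0_3 = 20, x1_3 = 360, y1_3 = 50, cx_4 = 120, cy_4 = 320, r_4 = 40, cx_5 = 160, cy_5 = 250, r_5 = 30, cx_6 = 300, cy_6 = 280, r_6 = 30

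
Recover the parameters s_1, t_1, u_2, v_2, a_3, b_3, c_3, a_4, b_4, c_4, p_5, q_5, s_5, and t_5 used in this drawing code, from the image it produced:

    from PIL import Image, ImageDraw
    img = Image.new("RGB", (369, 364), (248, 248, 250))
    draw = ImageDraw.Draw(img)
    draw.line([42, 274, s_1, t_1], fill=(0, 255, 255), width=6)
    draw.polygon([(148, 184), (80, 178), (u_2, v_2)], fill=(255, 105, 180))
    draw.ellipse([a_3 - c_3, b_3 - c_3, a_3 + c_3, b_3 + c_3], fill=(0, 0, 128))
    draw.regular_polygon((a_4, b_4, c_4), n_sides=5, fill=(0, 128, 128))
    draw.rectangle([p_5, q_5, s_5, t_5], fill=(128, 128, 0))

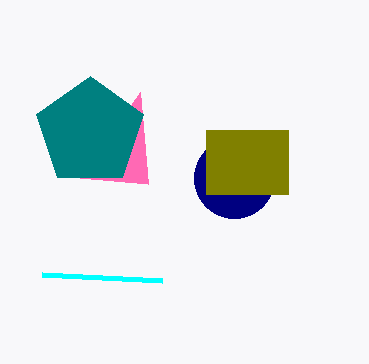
s_1 = 162
t_1 = 280
u_2 = 140
v_2 = 92
a_3 = 234
b_3 = 178
c_3 = 40
a_4 = 90
b_4 = 132
c_4 = 56
p_5 = 206
q_5 = 130
s_5 = 288
t_5 = 194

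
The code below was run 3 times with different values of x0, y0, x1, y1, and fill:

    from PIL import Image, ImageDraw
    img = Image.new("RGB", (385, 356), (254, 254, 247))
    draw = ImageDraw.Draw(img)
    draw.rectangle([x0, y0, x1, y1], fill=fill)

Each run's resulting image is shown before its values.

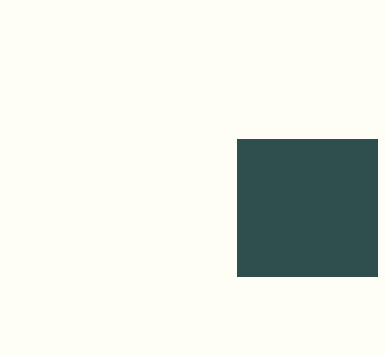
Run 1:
x0 = 237; y0 = 139; x1 = 377; y1 = 276; fill = 'darkslategray'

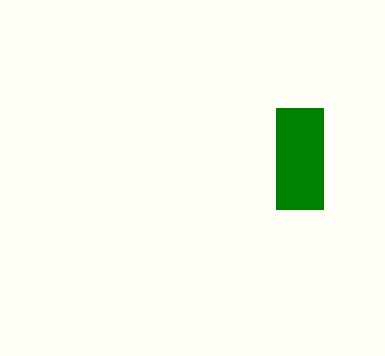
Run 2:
x0 = 276, y0 = 108, x1 = 323, y1 = 209, fill = 'green'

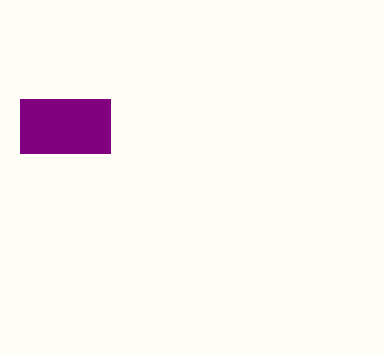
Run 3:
x0 = 20; y0 = 99; x1 = 110; y1 = 153; fill = 'purple'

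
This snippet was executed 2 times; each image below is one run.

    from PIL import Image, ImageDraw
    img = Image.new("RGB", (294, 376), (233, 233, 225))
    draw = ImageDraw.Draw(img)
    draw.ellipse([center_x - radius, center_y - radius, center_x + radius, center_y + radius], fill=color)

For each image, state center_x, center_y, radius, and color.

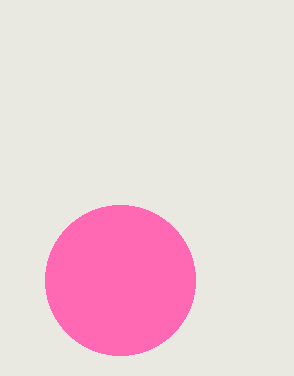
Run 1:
center_x = 120; center_y = 280; radius = 75; color = 'hotpink'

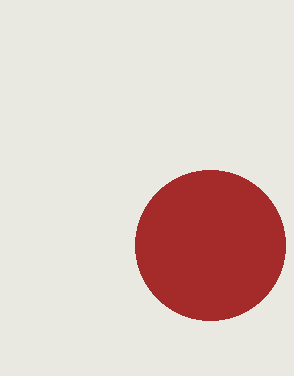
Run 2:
center_x = 210, center_y = 245, radius = 75, color = 'brown'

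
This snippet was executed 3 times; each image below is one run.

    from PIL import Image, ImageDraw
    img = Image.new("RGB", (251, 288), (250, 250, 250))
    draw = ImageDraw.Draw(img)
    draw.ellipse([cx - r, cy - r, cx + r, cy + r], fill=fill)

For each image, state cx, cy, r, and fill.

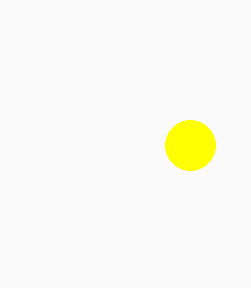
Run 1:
cx = 190, cy = 145, r = 25, fill = 'yellow'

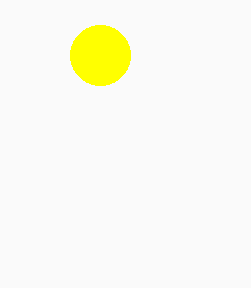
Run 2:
cx = 100, cy = 55, r = 30, fill = 'yellow'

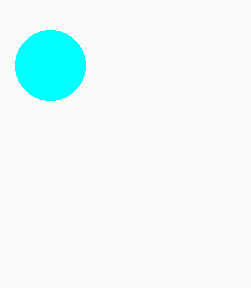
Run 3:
cx = 50
cy = 65
r = 35
fill = 'cyan'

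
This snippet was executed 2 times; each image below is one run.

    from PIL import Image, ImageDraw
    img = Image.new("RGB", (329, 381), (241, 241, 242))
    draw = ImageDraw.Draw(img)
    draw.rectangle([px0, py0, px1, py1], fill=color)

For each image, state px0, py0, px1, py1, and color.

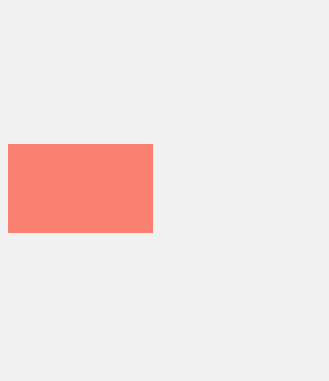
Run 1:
px0 = 8, py0 = 144, px1 = 152, py1 = 232, color = 'salmon'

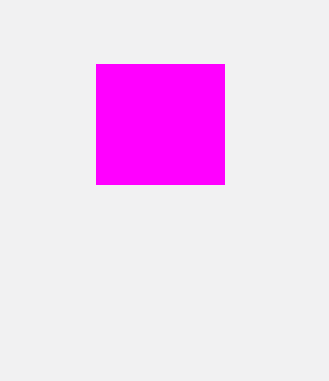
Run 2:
px0 = 96; py0 = 64; px1 = 224; py1 = 184; color = 'magenta'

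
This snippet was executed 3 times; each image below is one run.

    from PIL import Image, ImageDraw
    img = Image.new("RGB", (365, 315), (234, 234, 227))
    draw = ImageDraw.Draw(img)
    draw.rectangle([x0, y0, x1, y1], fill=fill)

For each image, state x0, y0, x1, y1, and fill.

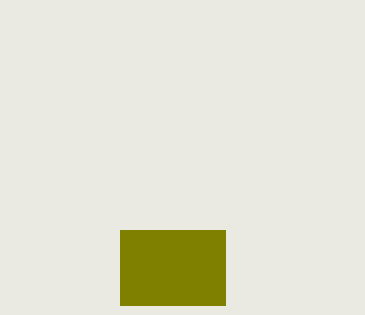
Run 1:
x0 = 120, y0 = 230, x1 = 225, y1 = 305, fill = 'olive'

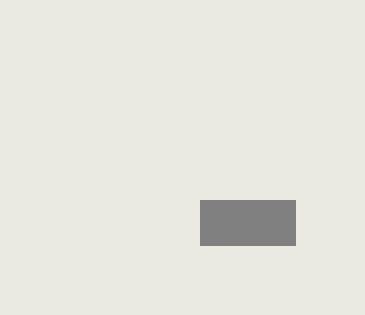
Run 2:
x0 = 200, y0 = 200, x1 = 295, y1 = 245, fill = 'gray'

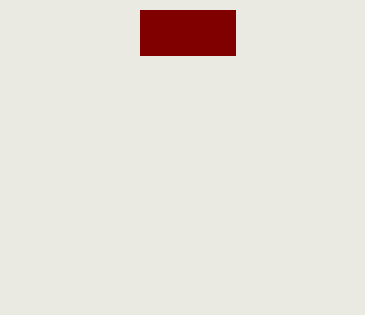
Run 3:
x0 = 140, y0 = 10, x1 = 235, y1 = 55, fill = 'maroon'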